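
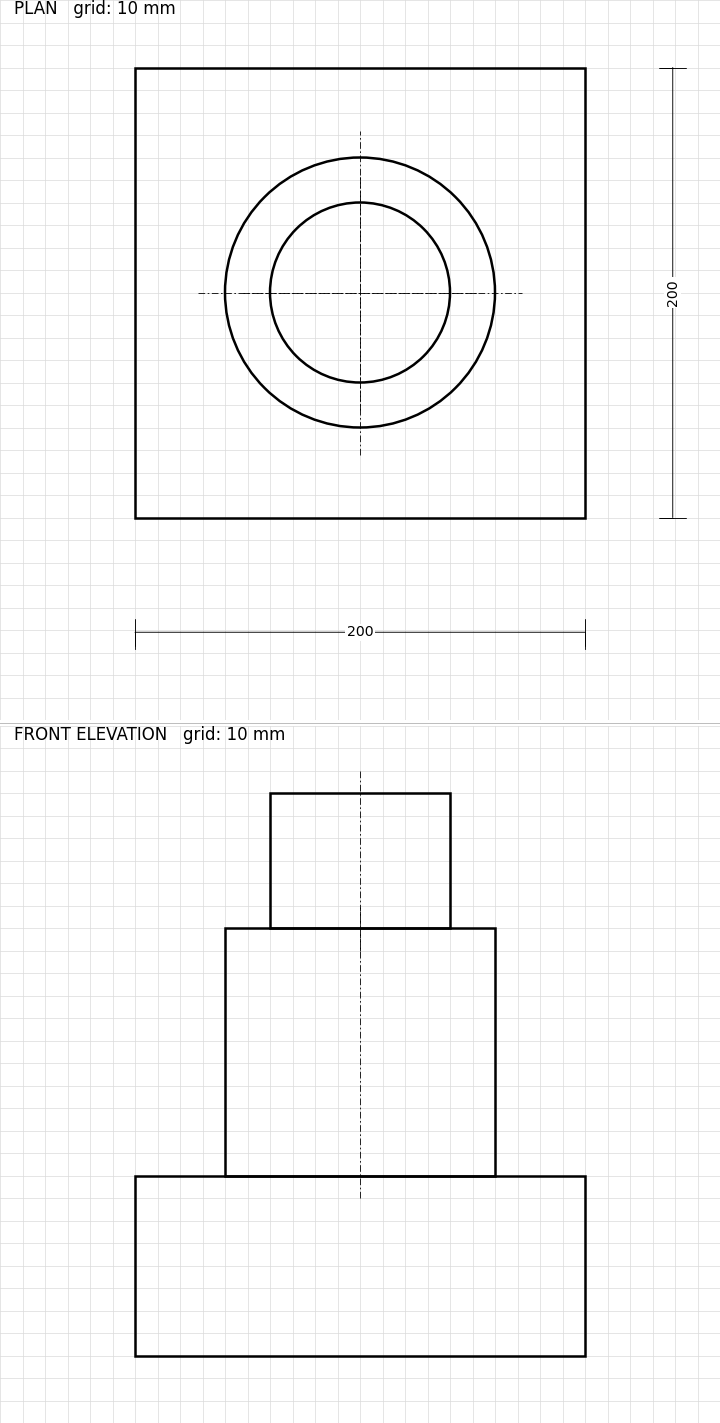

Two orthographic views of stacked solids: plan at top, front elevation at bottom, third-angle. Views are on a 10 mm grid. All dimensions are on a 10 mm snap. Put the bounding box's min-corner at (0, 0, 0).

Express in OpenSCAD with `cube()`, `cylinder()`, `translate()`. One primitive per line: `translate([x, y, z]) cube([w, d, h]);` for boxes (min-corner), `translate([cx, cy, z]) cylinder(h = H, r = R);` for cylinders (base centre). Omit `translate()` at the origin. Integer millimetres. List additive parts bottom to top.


cube([200, 200, 80]);
translate([100, 100, 80]) cylinder(h = 110, r = 60);
translate([100, 100, 190]) cylinder(h = 60, r = 40);


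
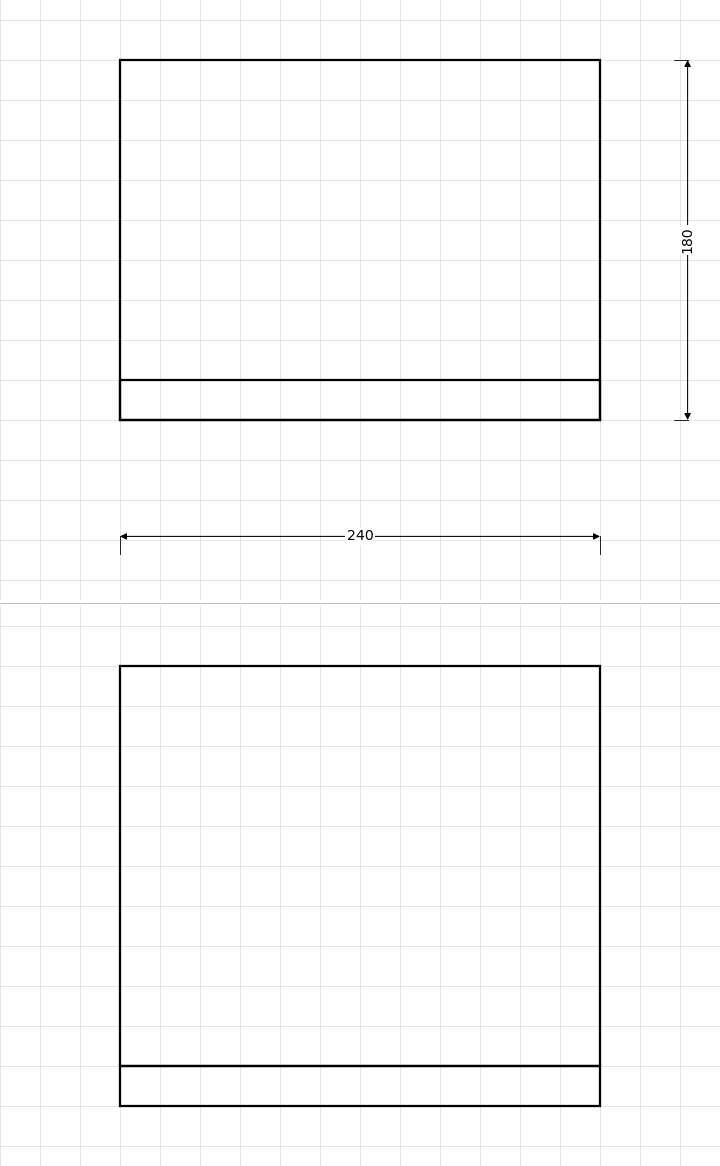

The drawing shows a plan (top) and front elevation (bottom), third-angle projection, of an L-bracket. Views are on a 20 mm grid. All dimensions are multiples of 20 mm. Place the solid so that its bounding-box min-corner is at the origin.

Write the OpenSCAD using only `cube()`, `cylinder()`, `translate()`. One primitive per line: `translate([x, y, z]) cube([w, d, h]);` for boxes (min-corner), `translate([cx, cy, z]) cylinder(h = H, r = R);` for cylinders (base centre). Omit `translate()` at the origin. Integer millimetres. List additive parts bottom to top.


cube([240, 180, 20]);
translate([0, 0, 20]) cube([240, 20, 200]);


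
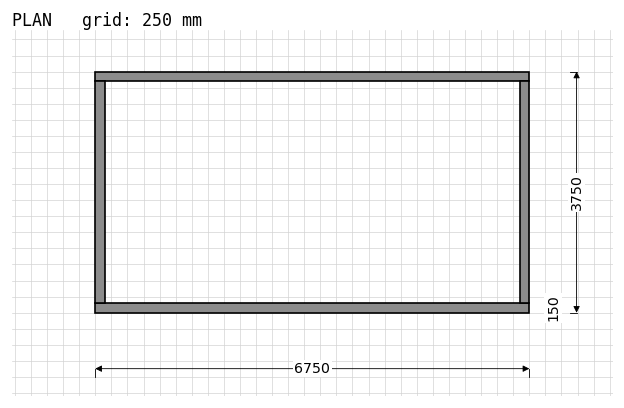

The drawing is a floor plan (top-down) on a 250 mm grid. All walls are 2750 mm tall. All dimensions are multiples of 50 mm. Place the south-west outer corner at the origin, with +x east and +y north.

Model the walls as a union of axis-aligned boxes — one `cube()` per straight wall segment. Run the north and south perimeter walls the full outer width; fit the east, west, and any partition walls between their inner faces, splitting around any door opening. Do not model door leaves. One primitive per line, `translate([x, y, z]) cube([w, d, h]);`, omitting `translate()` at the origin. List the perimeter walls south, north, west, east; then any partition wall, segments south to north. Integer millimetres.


cube([6750, 150, 2750]);
translate([0, 3600, 0]) cube([6750, 150, 2750]);
translate([0, 150, 0]) cube([150, 3450, 2750]);
translate([6600, 150, 0]) cube([150, 3450, 2750]);


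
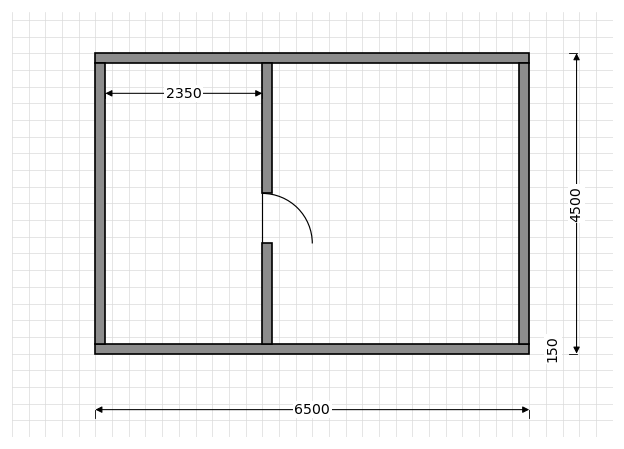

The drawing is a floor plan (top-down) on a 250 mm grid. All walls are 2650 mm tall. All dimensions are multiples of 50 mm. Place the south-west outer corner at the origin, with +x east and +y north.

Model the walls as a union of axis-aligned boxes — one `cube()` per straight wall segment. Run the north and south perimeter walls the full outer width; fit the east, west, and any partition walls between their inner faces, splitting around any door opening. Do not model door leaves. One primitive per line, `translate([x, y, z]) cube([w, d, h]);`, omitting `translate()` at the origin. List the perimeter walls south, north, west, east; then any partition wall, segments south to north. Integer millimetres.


cube([6500, 150, 2650]);
translate([0, 4350, 0]) cube([6500, 150, 2650]);
translate([0, 150, 0]) cube([150, 4200, 2650]);
translate([6350, 150, 0]) cube([150, 4200, 2650]);
translate([2500, 150, 0]) cube([150, 1500, 2650]);
translate([2500, 2400, 0]) cube([150, 1950, 2650]);


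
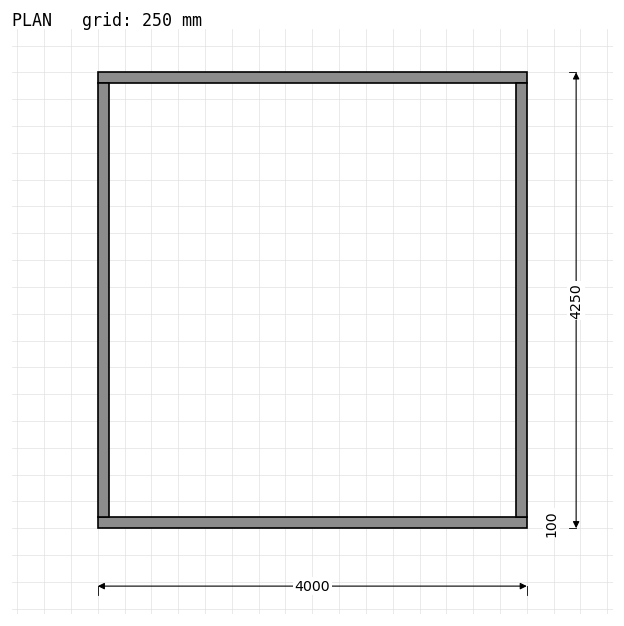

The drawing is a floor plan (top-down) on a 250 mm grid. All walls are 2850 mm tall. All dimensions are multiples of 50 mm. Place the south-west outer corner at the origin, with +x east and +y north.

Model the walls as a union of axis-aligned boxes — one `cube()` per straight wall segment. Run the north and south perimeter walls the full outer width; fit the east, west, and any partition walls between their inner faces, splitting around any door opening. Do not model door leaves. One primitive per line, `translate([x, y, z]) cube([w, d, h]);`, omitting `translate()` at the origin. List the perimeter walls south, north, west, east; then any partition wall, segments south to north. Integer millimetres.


cube([4000, 100, 2850]);
translate([0, 4150, 0]) cube([4000, 100, 2850]);
translate([0, 100, 0]) cube([100, 4050, 2850]);
translate([3900, 100, 0]) cube([100, 4050, 2850]);


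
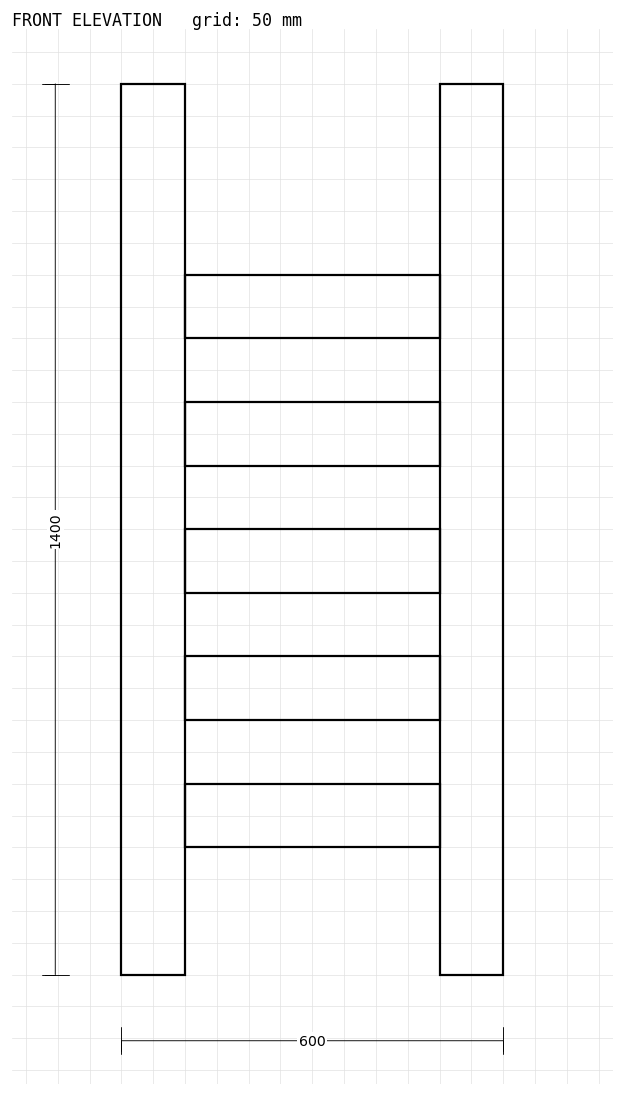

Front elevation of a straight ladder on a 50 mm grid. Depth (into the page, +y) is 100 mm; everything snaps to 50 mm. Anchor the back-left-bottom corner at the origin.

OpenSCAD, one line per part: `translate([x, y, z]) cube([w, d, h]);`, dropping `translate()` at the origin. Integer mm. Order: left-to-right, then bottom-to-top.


cube([100, 100, 1400]);
translate([100, 0, 200]) cube([400, 100, 100]);
translate([100, 0, 400]) cube([400, 100, 100]);
translate([100, 0, 600]) cube([400, 100, 100]);
translate([100, 0, 800]) cube([400, 100, 100]);
translate([100, 0, 1000]) cube([400, 100, 100]);
translate([500, 0, 0]) cube([100, 100, 1400]);


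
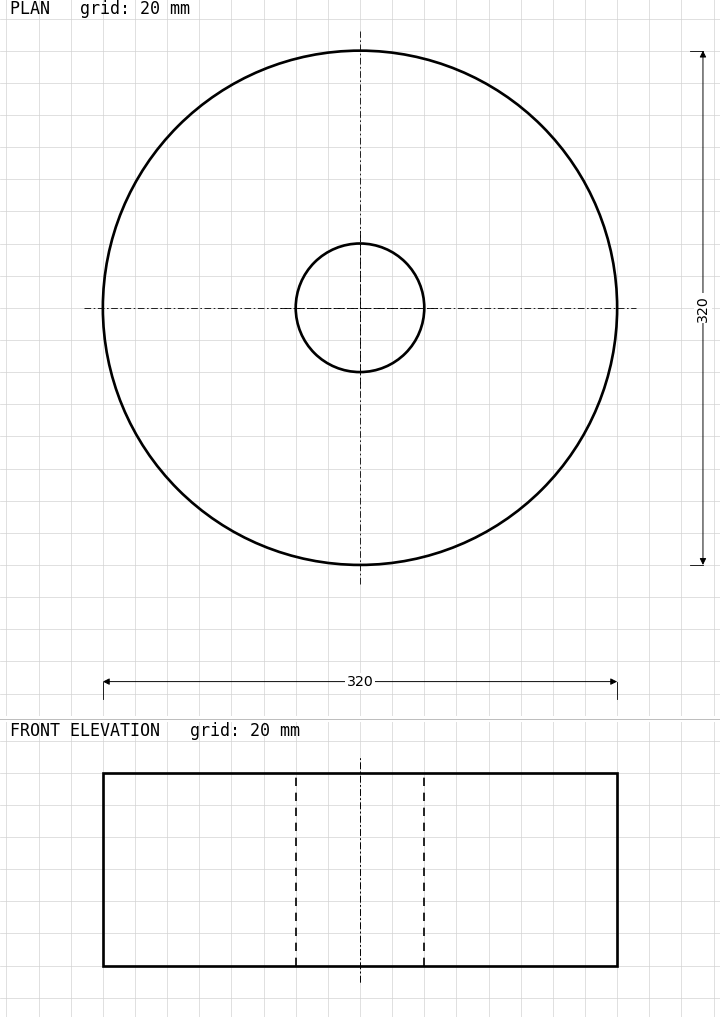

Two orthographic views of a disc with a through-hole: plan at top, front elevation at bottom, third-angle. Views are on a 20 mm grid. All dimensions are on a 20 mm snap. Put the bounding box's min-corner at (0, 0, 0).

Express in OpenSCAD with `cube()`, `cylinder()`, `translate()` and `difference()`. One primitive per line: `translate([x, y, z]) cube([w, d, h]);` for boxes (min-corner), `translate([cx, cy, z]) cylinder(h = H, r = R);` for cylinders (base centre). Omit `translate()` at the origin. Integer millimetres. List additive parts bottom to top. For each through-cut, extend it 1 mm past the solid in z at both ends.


difference() {
  translate([160, 160, 0]) cylinder(h = 120, r = 160);
  translate([160, 160, -1]) cylinder(h = 122, r = 40);
}


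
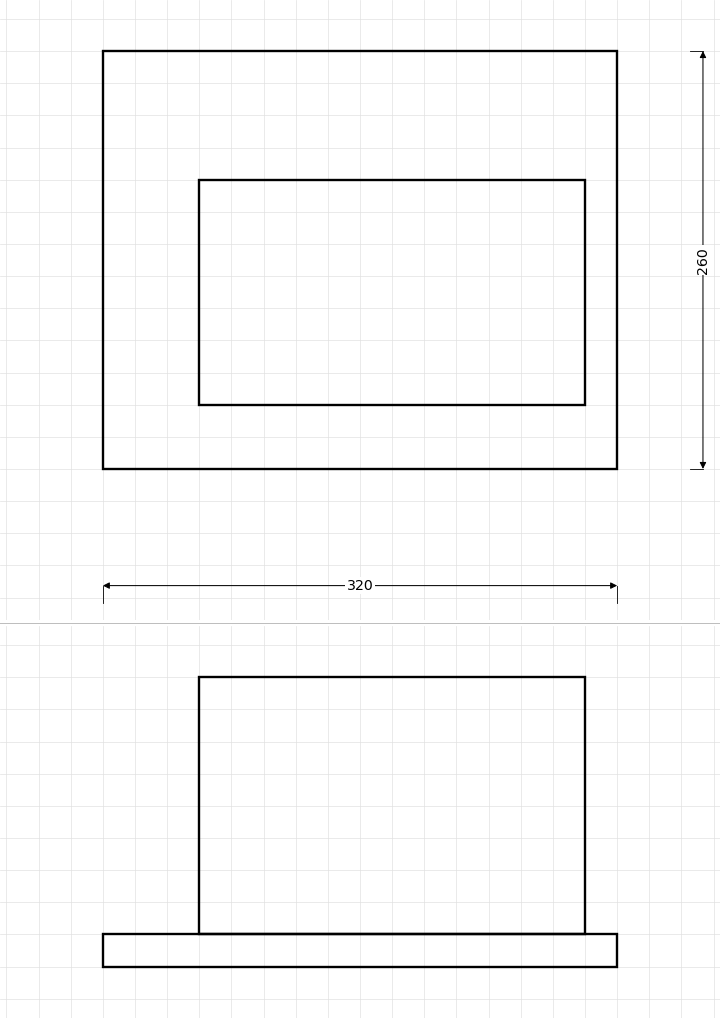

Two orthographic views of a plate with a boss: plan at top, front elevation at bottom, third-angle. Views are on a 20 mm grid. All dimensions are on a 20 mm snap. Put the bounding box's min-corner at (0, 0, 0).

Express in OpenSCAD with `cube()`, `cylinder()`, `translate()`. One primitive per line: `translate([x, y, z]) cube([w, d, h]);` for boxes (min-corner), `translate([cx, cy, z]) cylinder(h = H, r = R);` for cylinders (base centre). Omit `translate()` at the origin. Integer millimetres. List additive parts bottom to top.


cube([320, 260, 20]);
translate([60, 40, 20]) cube([240, 140, 160]);


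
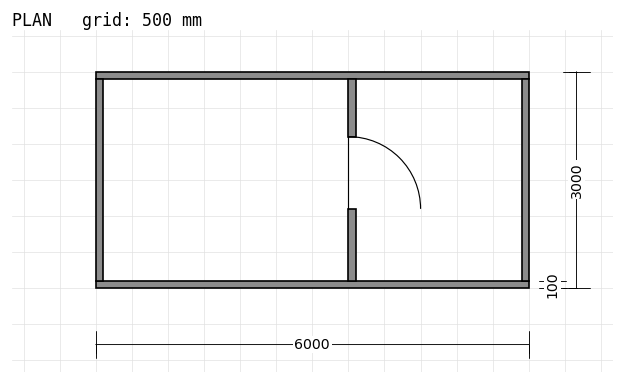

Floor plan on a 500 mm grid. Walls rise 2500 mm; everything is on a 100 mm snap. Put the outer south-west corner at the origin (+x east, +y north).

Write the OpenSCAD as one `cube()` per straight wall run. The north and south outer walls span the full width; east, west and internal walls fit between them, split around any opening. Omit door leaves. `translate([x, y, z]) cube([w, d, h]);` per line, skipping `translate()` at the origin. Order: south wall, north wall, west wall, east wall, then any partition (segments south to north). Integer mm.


cube([6000, 100, 2500]);
translate([0, 2900, 0]) cube([6000, 100, 2500]);
translate([0, 100, 0]) cube([100, 2800, 2500]);
translate([5900, 100, 0]) cube([100, 2800, 2500]);
translate([3500, 100, 0]) cube([100, 1000, 2500]);
translate([3500, 2100, 0]) cube([100, 800, 2500]);


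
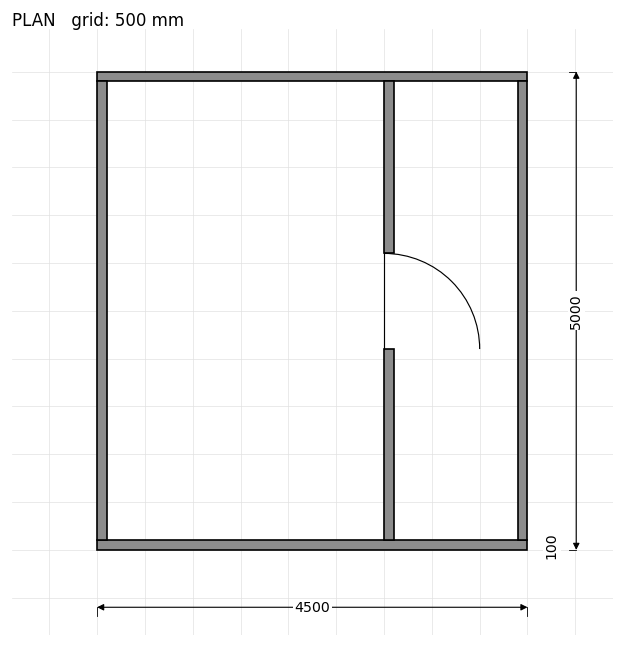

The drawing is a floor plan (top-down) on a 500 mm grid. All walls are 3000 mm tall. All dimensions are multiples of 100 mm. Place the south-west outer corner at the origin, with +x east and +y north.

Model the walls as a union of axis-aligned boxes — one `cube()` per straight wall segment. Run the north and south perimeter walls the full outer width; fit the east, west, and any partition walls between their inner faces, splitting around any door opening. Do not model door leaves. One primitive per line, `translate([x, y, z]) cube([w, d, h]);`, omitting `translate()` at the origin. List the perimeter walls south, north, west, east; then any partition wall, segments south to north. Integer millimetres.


cube([4500, 100, 3000]);
translate([0, 4900, 0]) cube([4500, 100, 3000]);
translate([0, 100, 0]) cube([100, 4800, 3000]);
translate([4400, 100, 0]) cube([100, 4800, 3000]);
translate([3000, 100, 0]) cube([100, 2000, 3000]);
translate([3000, 3100, 0]) cube([100, 1800, 3000]);


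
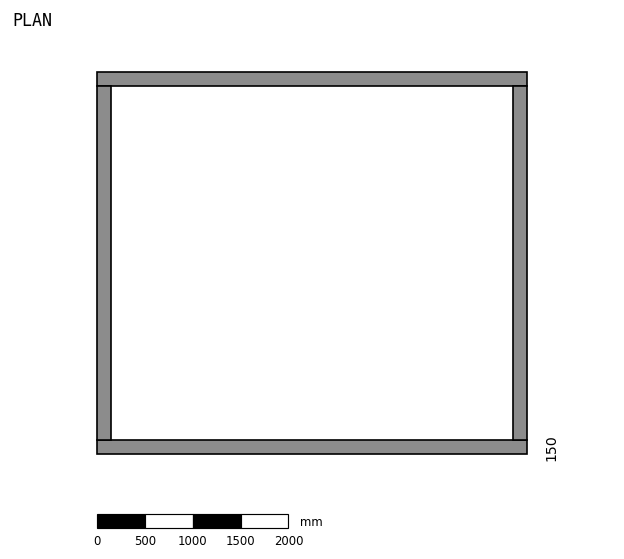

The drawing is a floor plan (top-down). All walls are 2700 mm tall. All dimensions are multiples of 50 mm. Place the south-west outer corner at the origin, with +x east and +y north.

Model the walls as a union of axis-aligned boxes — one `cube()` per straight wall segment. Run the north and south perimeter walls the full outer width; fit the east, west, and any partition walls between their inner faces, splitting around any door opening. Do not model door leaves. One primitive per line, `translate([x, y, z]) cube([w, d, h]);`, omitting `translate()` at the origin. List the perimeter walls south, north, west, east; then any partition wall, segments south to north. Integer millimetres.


cube([4500, 150, 2700]);
translate([0, 3850, 0]) cube([4500, 150, 2700]);
translate([0, 150, 0]) cube([150, 3700, 2700]);
translate([4350, 150, 0]) cube([150, 3700, 2700]);


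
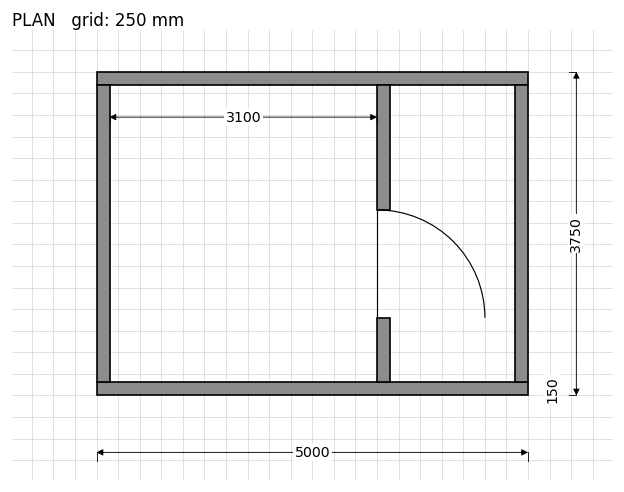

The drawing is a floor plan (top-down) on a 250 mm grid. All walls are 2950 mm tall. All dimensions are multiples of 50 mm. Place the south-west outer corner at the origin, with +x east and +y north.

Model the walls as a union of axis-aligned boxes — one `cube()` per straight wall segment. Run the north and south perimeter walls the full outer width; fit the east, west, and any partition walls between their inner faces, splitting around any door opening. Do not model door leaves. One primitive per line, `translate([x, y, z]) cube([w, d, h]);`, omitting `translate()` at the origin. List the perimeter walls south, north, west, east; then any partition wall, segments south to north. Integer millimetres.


cube([5000, 150, 2950]);
translate([0, 3600, 0]) cube([5000, 150, 2950]);
translate([0, 150, 0]) cube([150, 3450, 2950]);
translate([4850, 150, 0]) cube([150, 3450, 2950]);
translate([3250, 150, 0]) cube([150, 750, 2950]);
translate([3250, 2150, 0]) cube([150, 1450, 2950]);


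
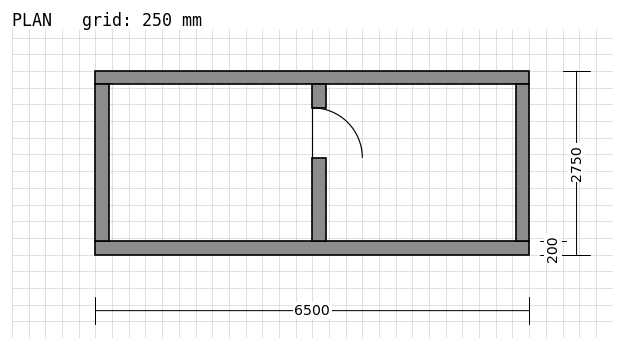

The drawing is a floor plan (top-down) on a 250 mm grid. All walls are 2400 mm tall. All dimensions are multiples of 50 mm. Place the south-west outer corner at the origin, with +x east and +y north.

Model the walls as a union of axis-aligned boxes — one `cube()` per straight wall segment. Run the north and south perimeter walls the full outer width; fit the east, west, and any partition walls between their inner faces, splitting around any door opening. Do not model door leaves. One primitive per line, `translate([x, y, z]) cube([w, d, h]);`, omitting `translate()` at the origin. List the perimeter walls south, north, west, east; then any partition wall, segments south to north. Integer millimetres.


cube([6500, 200, 2400]);
translate([0, 2550, 0]) cube([6500, 200, 2400]);
translate([0, 200, 0]) cube([200, 2350, 2400]);
translate([6300, 200, 0]) cube([200, 2350, 2400]);
translate([3250, 200, 0]) cube([200, 1250, 2400]);
translate([3250, 2200, 0]) cube([200, 350, 2400]);


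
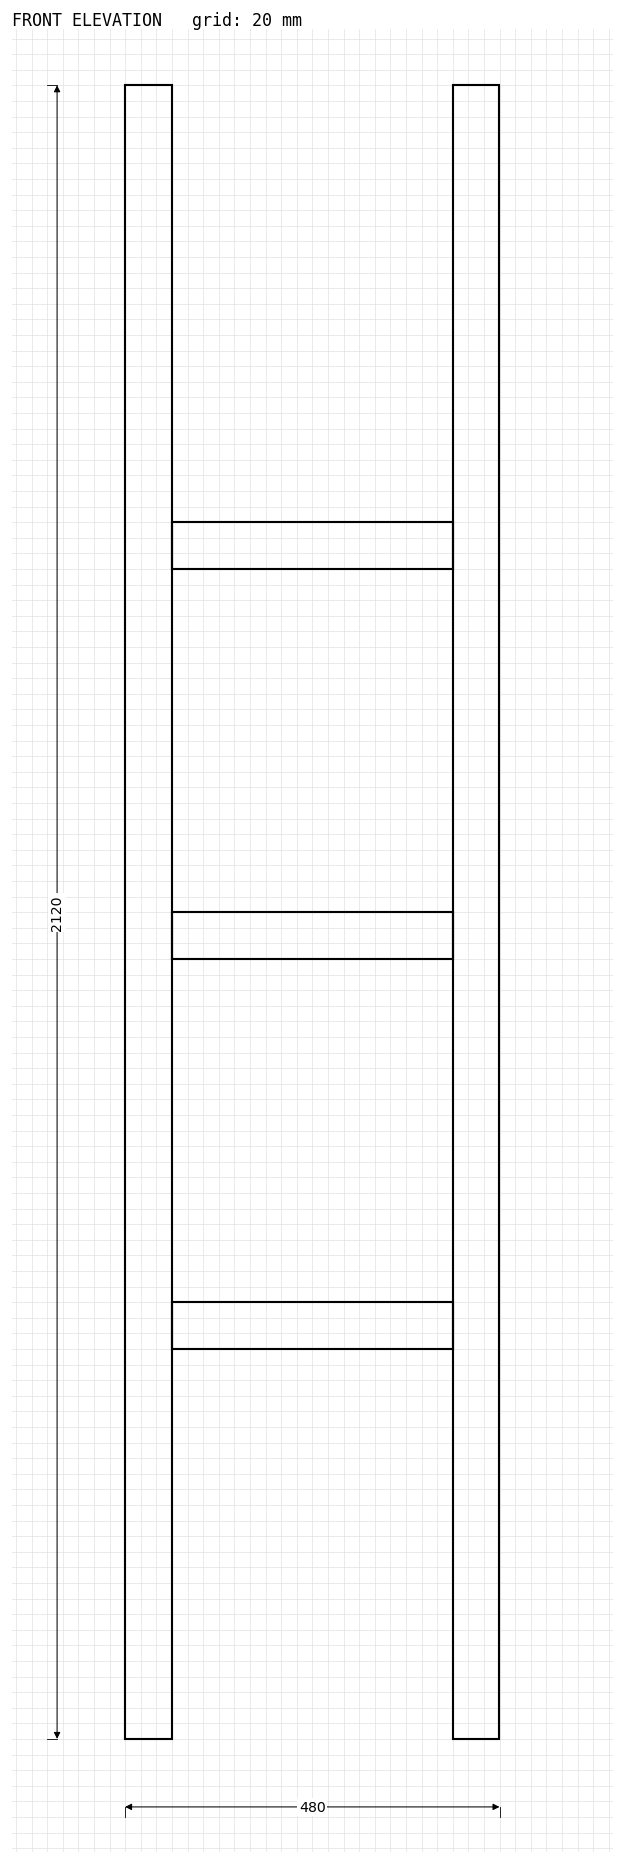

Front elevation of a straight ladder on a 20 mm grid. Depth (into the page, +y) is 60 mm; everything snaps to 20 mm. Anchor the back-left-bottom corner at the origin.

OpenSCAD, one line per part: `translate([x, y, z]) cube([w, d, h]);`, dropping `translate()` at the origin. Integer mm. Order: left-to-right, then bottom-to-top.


cube([60, 60, 2120]);
translate([60, 0, 500]) cube([360, 60, 60]);
translate([60, 0, 1000]) cube([360, 60, 60]);
translate([60, 0, 1500]) cube([360, 60, 60]);
translate([420, 0, 0]) cube([60, 60, 2120]);


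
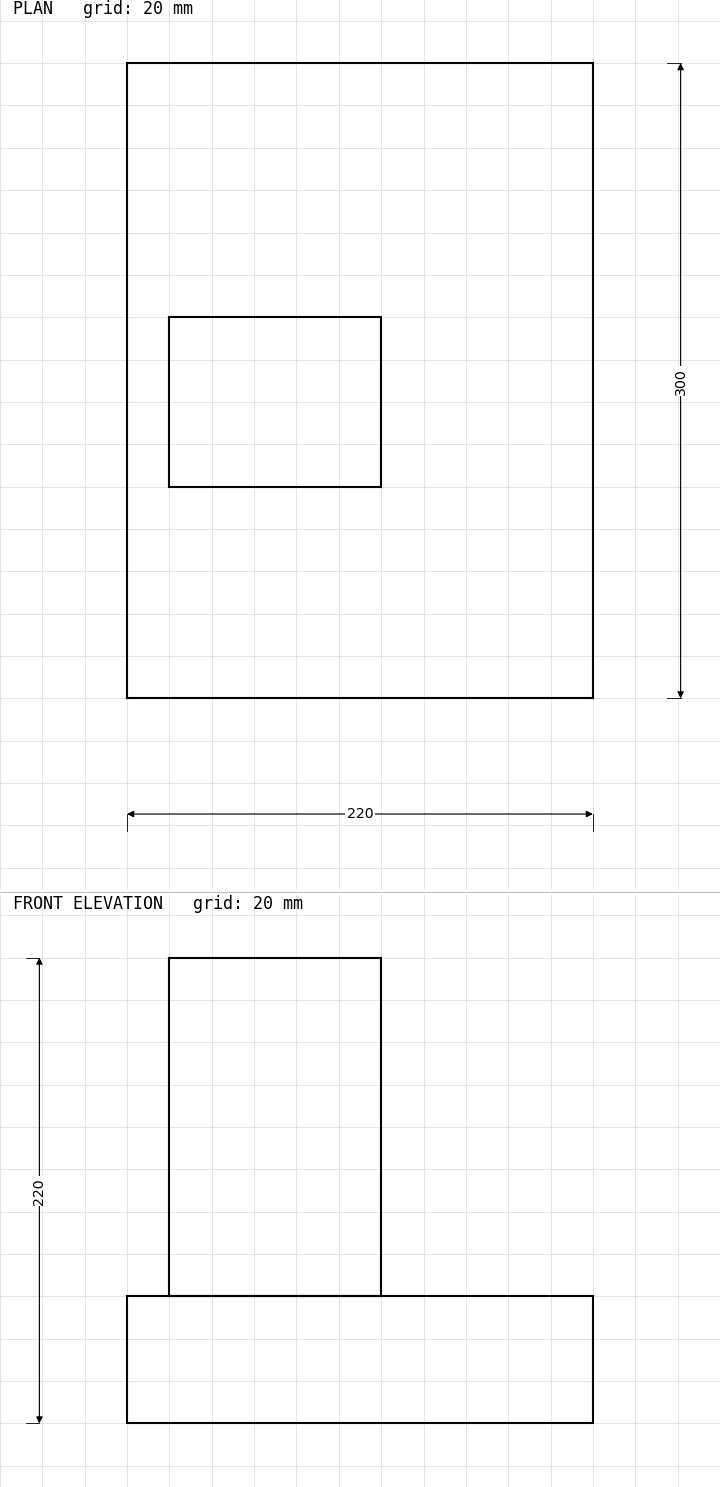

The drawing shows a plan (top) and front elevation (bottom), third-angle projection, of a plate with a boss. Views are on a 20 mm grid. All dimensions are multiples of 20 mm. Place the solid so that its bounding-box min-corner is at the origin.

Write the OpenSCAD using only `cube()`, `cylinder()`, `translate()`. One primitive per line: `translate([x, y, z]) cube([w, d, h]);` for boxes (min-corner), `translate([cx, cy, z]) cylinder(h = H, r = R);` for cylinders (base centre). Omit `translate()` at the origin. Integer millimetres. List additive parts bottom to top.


cube([220, 300, 60]);
translate([20, 100, 60]) cube([100, 80, 160]);


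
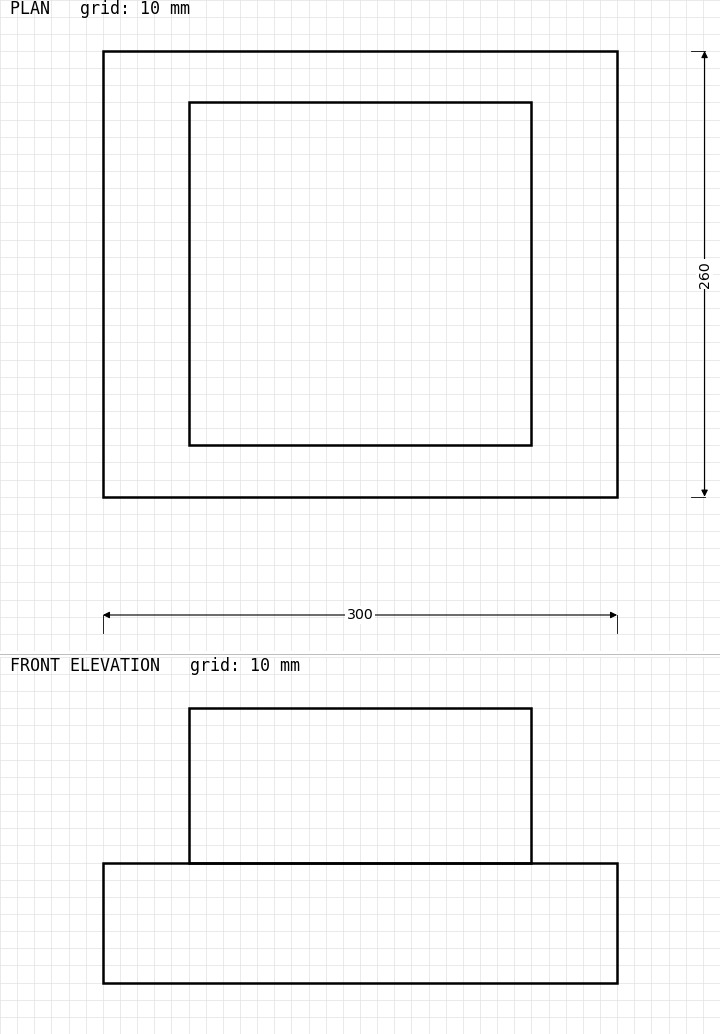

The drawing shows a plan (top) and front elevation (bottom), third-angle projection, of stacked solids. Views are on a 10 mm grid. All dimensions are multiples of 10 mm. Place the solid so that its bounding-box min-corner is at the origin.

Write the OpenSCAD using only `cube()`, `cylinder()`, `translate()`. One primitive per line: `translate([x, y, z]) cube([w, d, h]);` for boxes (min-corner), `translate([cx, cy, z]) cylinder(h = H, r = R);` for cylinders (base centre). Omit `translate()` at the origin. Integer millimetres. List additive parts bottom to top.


cube([300, 260, 70]);
translate([50, 30, 70]) cube([200, 200, 90]);


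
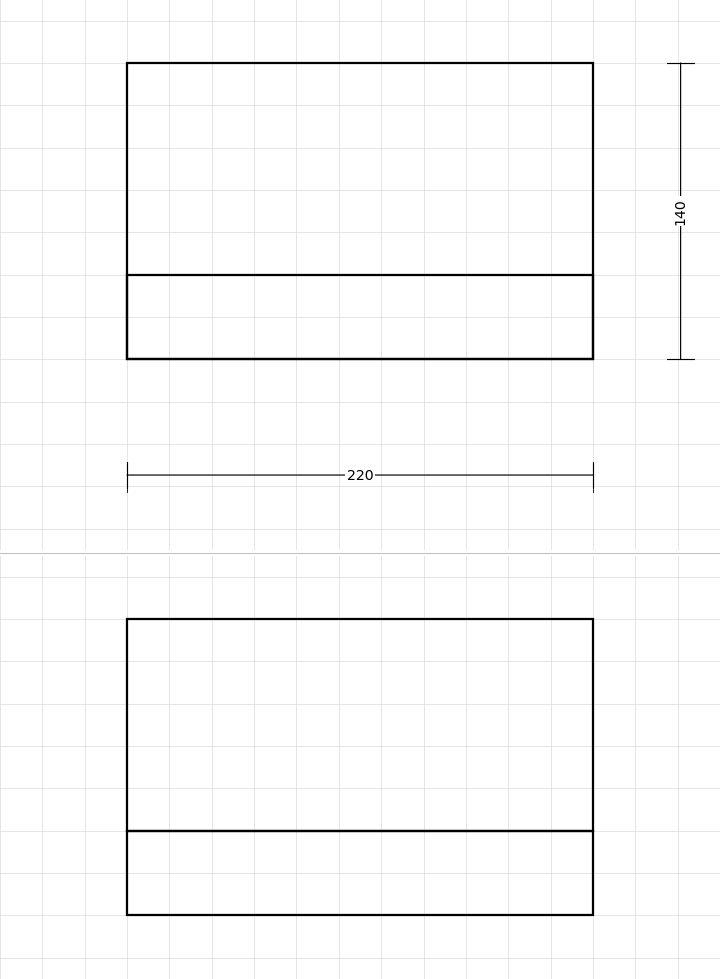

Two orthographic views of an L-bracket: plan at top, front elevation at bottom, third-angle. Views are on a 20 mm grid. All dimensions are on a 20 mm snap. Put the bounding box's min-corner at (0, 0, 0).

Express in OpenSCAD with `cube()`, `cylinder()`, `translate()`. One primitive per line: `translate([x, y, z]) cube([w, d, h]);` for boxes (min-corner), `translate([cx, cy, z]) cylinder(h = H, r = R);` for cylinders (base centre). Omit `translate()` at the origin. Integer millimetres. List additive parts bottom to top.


cube([220, 140, 40]);
translate([0, 0, 40]) cube([220, 40, 100]);


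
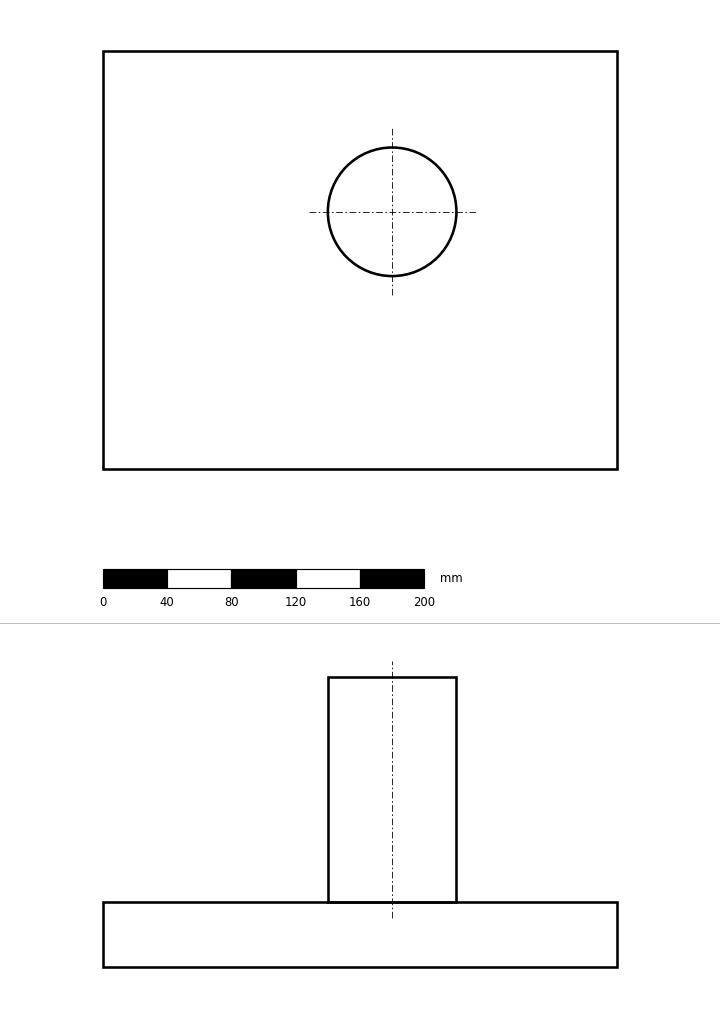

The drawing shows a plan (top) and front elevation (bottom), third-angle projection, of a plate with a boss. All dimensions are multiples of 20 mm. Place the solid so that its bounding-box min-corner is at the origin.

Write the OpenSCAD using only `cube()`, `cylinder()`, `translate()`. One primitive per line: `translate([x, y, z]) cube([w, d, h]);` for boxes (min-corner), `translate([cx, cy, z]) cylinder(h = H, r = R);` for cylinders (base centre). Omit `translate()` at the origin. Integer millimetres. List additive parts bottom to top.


cube([320, 260, 40]);
translate([180, 160, 40]) cylinder(h = 140, r = 40);


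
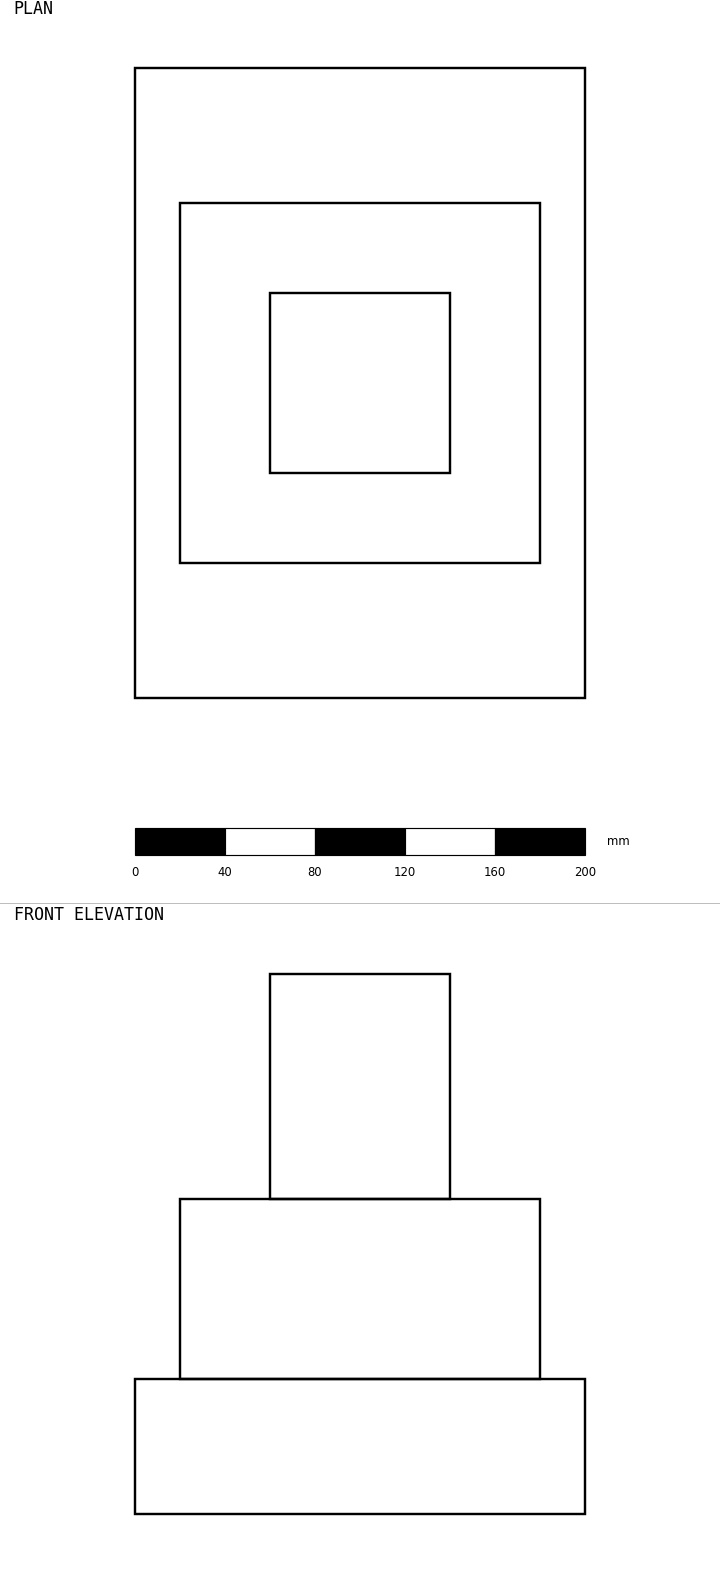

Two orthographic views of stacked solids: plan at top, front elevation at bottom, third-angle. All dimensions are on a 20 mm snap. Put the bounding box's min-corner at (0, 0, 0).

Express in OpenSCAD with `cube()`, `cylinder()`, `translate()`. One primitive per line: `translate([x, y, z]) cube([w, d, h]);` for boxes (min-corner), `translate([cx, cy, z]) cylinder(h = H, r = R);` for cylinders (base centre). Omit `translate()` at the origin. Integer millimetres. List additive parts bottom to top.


cube([200, 280, 60]);
translate([20, 60, 60]) cube([160, 160, 80]);
translate([60, 100, 140]) cube([80, 80, 100]);


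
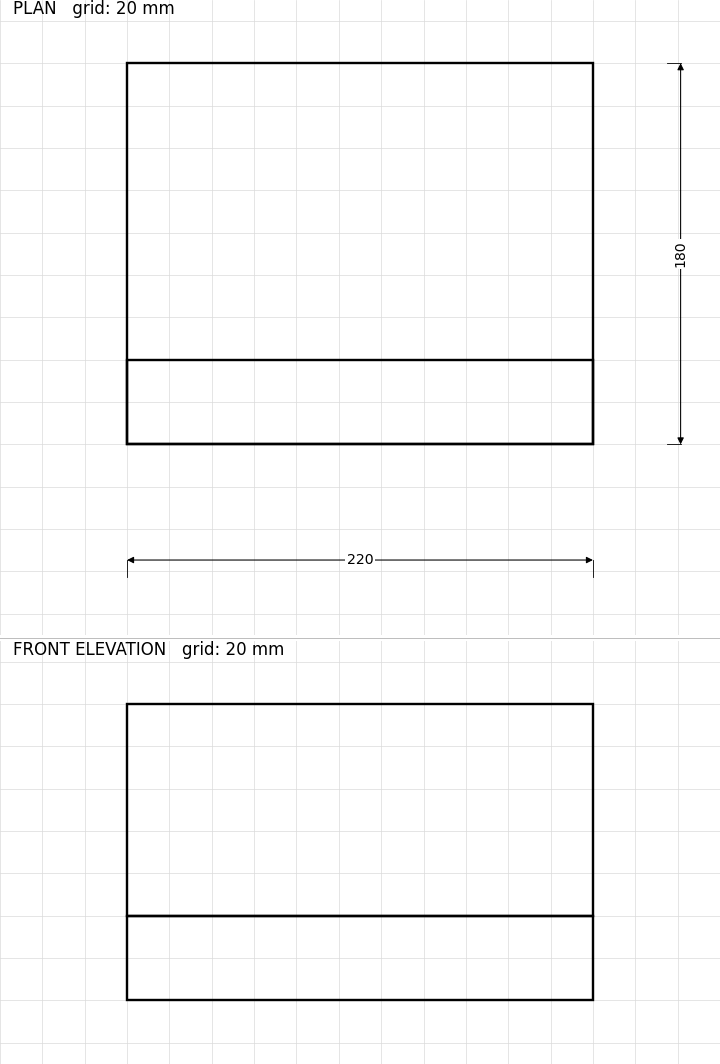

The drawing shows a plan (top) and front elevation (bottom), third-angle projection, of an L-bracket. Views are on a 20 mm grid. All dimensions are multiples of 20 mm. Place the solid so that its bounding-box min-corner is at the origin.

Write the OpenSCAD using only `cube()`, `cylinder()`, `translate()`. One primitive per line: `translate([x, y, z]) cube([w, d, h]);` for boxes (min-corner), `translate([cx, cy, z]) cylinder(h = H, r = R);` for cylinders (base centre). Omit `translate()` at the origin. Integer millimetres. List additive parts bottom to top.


cube([220, 180, 40]);
translate([0, 0, 40]) cube([220, 40, 100]);


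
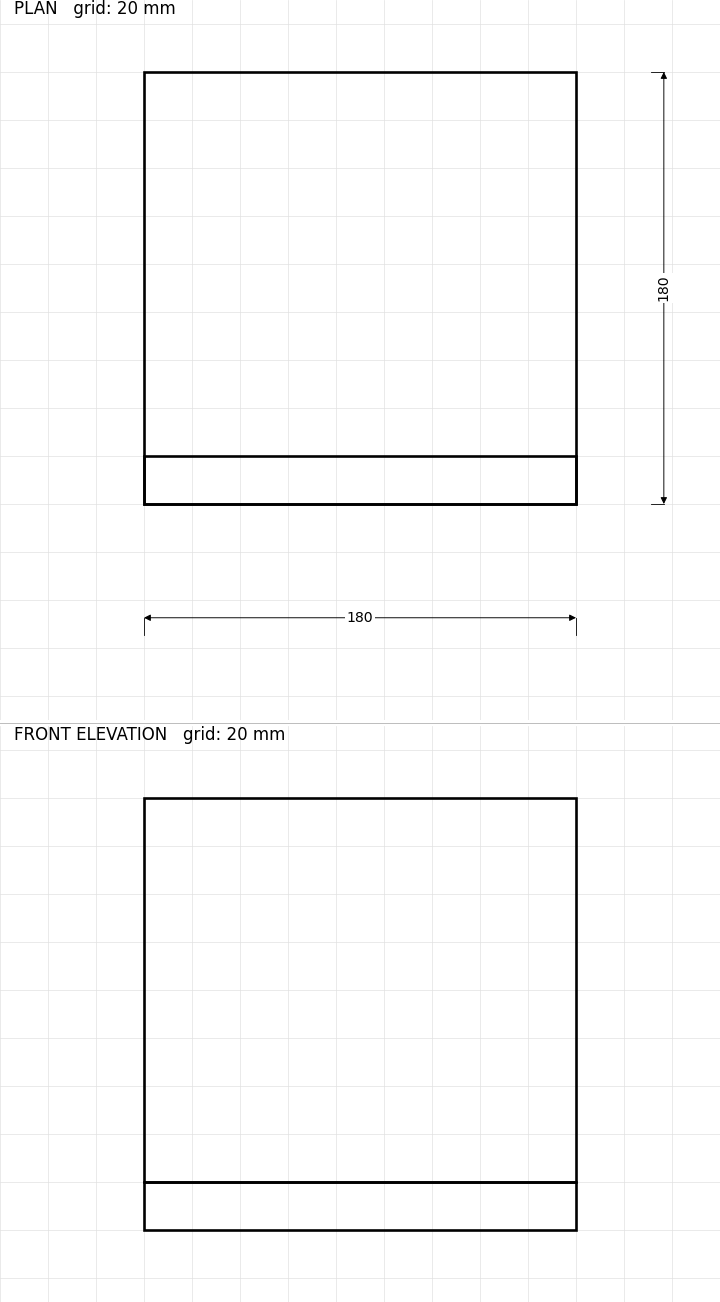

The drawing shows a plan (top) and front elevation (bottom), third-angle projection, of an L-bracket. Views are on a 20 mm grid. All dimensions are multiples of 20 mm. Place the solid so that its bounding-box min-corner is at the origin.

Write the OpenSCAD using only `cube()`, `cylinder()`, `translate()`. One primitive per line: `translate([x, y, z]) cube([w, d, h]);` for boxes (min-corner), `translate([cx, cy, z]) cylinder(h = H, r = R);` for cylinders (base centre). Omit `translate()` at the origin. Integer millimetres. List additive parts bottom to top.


cube([180, 180, 20]);
translate([0, 0, 20]) cube([180, 20, 160]);


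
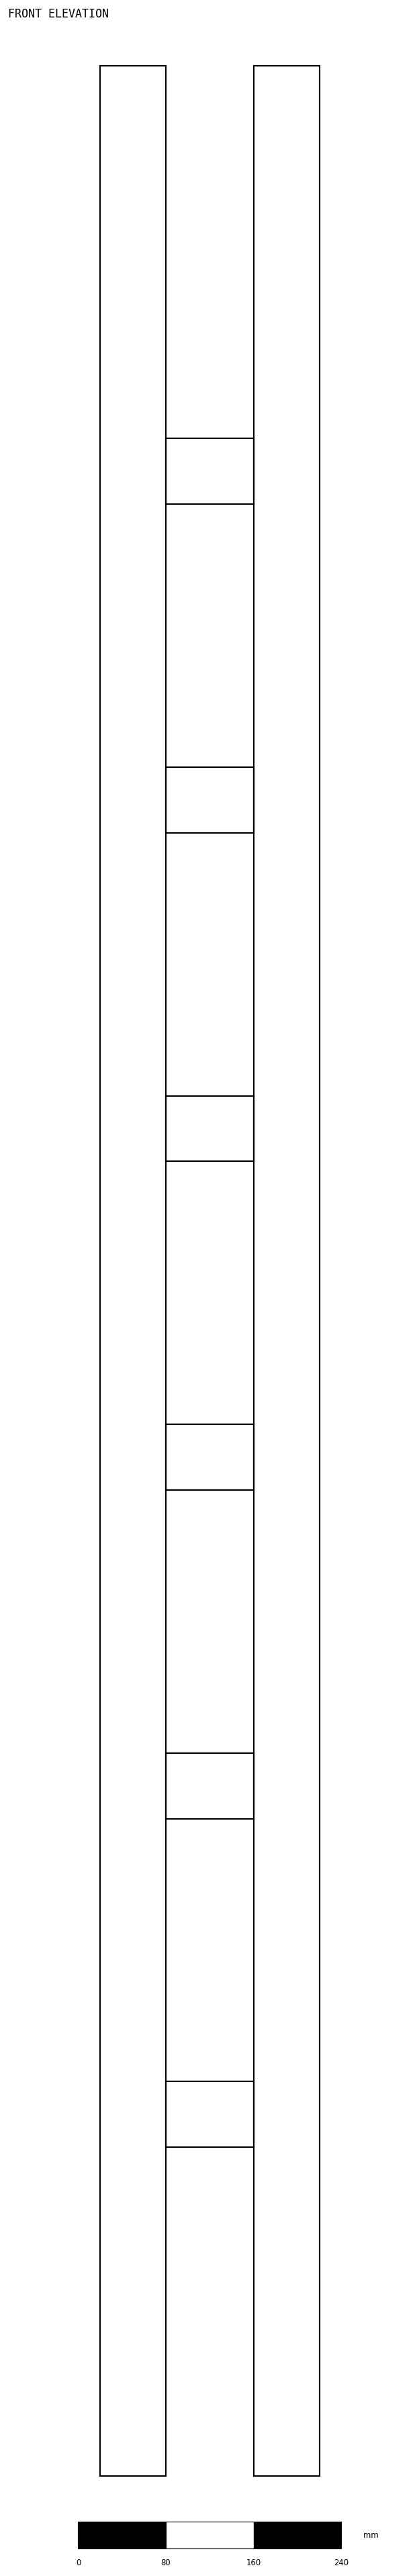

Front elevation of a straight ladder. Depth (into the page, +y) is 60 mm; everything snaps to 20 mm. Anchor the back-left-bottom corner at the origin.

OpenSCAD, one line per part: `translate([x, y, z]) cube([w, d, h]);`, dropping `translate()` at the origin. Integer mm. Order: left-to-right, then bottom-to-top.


cube([60, 60, 2200]);
translate([60, 0, 300]) cube([80, 60, 60]);
translate([60, 0, 600]) cube([80, 60, 60]);
translate([60, 0, 900]) cube([80, 60, 60]);
translate([60, 0, 1200]) cube([80, 60, 60]);
translate([60, 0, 1500]) cube([80, 60, 60]);
translate([60, 0, 1800]) cube([80, 60, 60]);
translate([140, 0, 0]) cube([60, 60, 2200]);


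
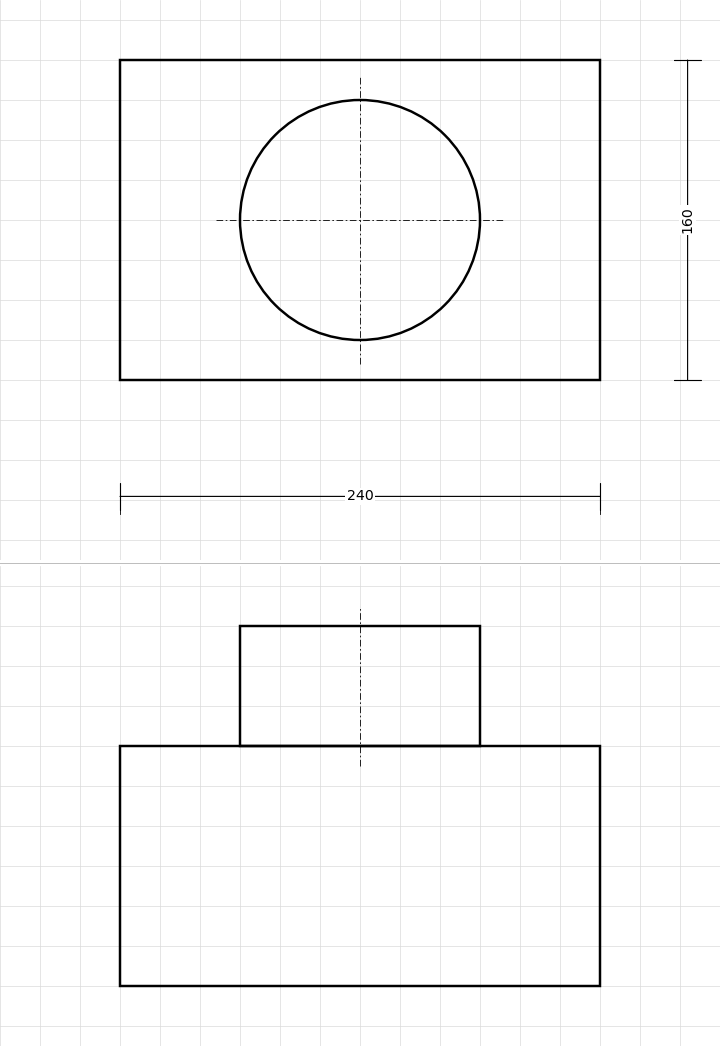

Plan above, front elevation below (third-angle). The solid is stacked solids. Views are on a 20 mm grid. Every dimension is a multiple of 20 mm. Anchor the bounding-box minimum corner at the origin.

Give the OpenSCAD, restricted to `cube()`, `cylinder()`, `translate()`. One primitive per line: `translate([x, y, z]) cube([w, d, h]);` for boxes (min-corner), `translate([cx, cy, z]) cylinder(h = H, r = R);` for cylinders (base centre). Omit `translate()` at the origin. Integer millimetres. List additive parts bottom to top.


cube([240, 160, 120]);
translate([120, 80, 120]) cylinder(h = 60, r = 60);


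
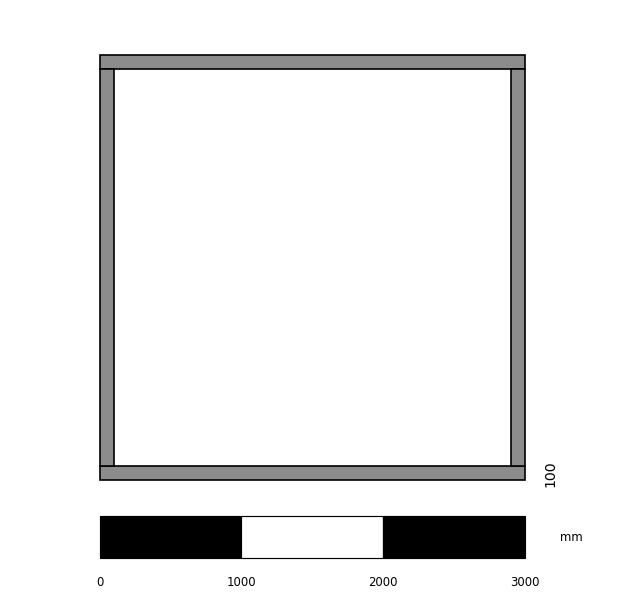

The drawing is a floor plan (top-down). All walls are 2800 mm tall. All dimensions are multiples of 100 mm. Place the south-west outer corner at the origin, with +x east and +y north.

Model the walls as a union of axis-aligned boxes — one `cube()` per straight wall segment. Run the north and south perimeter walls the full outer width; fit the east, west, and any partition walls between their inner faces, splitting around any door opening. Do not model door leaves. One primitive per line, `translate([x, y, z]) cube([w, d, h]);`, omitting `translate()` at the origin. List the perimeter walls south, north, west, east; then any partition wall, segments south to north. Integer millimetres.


cube([3000, 100, 2800]);
translate([0, 2900, 0]) cube([3000, 100, 2800]);
translate([0, 100, 0]) cube([100, 2800, 2800]);
translate([2900, 100, 0]) cube([100, 2800, 2800]);


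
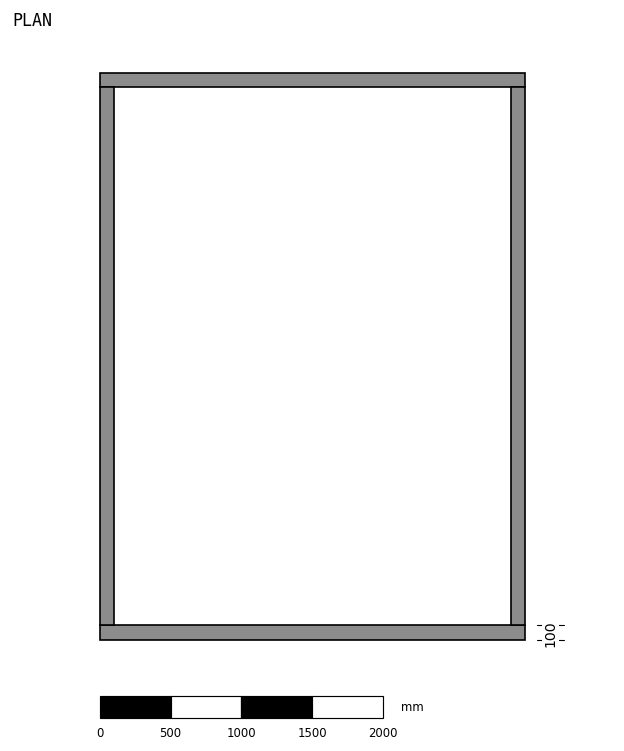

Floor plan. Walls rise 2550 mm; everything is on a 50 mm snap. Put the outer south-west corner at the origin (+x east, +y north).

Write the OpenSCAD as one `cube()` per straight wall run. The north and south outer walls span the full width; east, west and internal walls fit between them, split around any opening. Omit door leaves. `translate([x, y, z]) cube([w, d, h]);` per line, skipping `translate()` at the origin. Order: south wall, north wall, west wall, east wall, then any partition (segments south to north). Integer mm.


cube([3000, 100, 2550]);
translate([0, 3900, 0]) cube([3000, 100, 2550]);
translate([0, 100, 0]) cube([100, 3800, 2550]);
translate([2900, 100, 0]) cube([100, 3800, 2550]);


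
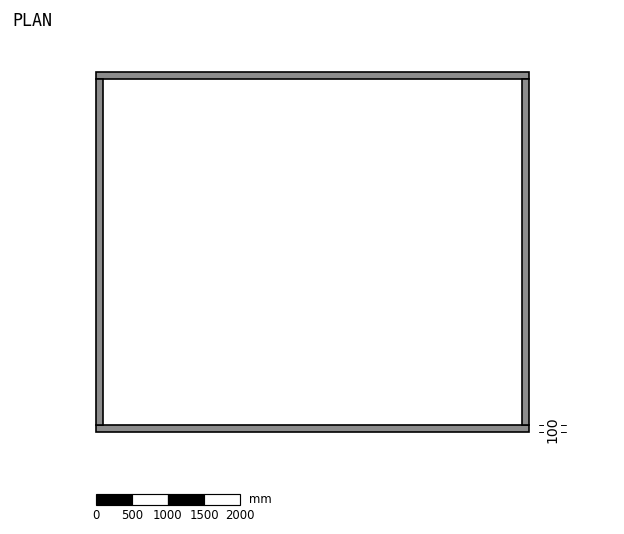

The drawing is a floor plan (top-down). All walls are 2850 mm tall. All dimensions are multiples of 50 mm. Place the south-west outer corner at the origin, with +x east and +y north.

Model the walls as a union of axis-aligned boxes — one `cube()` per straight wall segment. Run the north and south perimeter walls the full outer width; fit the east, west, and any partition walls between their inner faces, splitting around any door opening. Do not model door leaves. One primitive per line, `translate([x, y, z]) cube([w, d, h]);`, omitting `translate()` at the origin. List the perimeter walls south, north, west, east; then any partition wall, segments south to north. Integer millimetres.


cube([6000, 100, 2850]);
translate([0, 4900, 0]) cube([6000, 100, 2850]);
translate([0, 100, 0]) cube([100, 4800, 2850]);
translate([5900, 100, 0]) cube([100, 4800, 2850]);


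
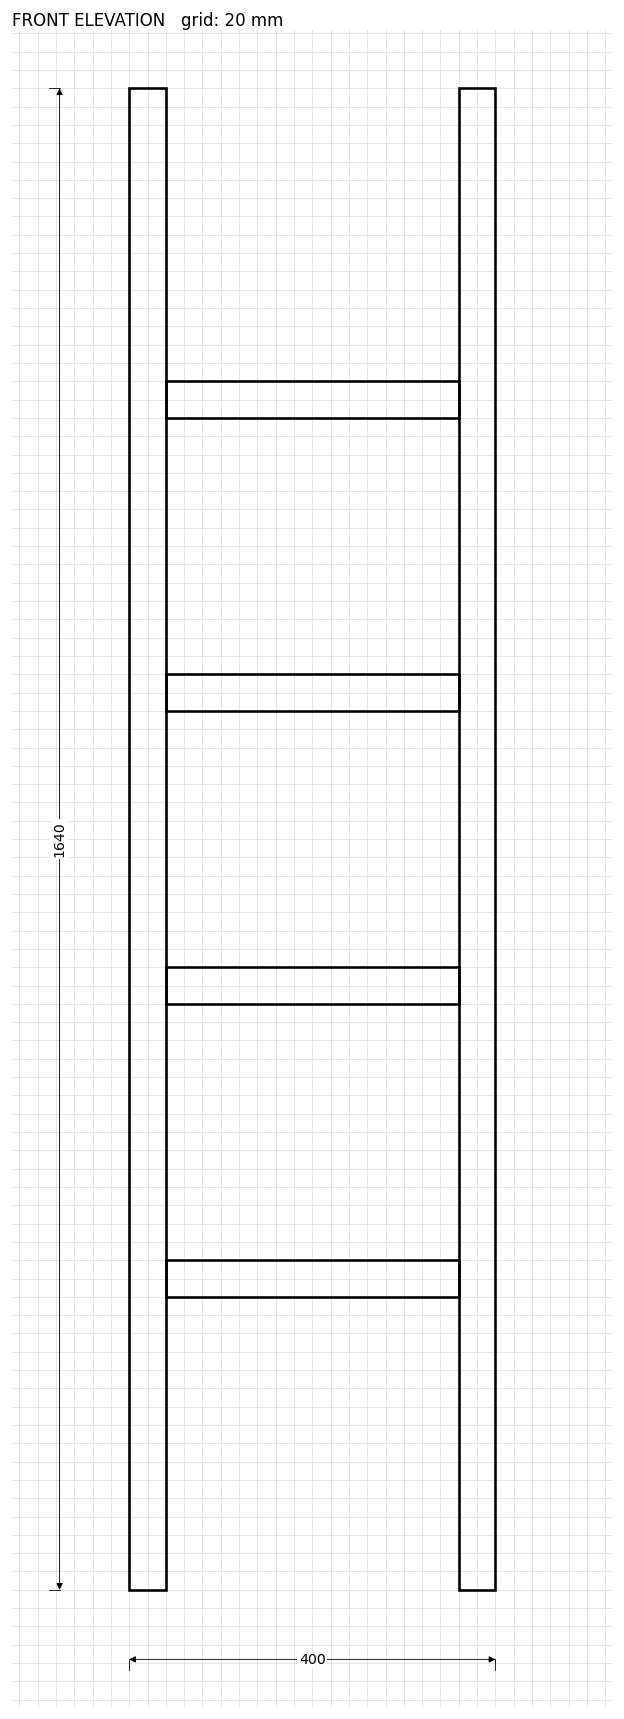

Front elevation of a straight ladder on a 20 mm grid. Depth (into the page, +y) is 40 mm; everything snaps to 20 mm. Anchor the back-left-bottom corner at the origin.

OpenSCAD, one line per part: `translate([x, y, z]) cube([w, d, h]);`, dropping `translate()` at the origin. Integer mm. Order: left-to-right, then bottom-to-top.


cube([40, 40, 1640]);
translate([40, 0, 320]) cube([320, 40, 40]);
translate([40, 0, 640]) cube([320, 40, 40]);
translate([40, 0, 960]) cube([320, 40, 40]);
translate([40, 0, 1280]) cube([320, 40, 40]);
translate([360, 0, 0]) cube([40, 40, 1640]);


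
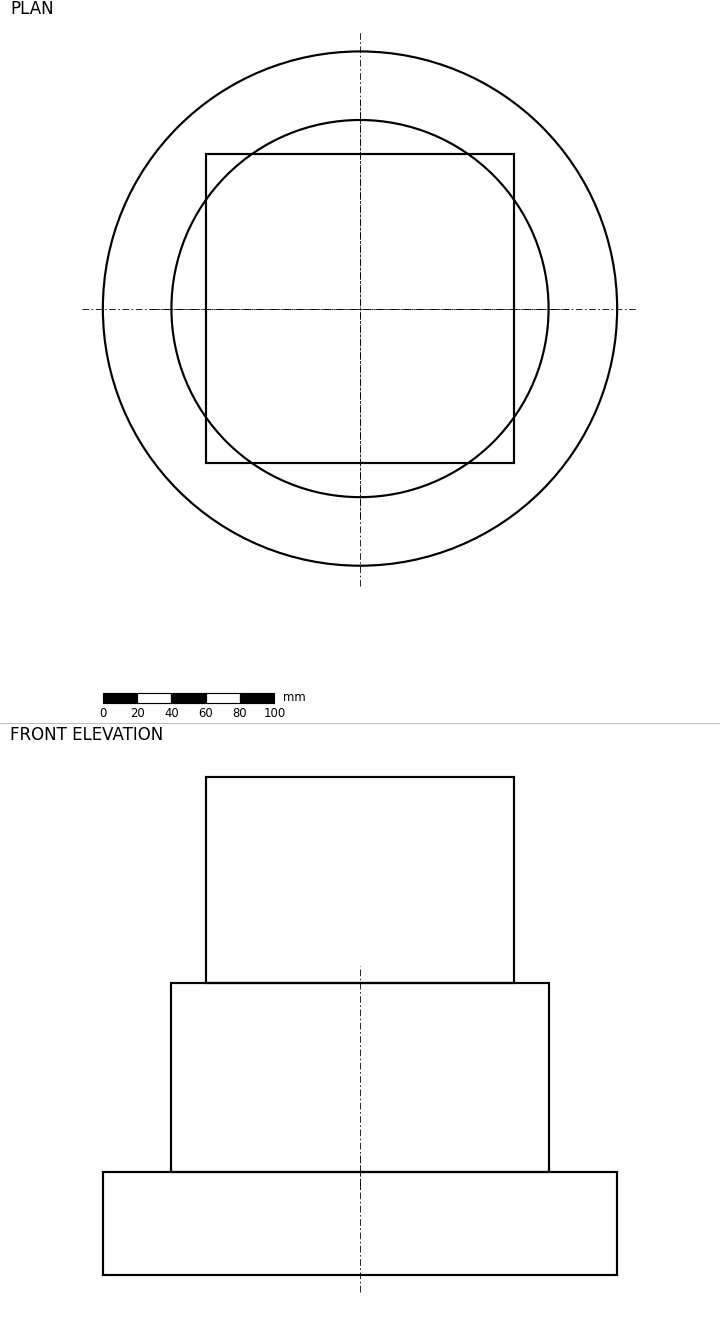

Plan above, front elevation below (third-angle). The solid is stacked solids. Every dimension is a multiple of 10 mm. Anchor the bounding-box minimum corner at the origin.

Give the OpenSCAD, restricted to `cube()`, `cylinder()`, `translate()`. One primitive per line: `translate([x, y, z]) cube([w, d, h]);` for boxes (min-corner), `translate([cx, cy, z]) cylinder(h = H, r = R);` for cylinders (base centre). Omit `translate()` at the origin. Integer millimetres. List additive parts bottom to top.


translate([150, 150, 0]) cylinder(h = 60, r = 150);
translate([150, 150, 60]) cylinder(h = 110, r = 110);
translate([60, 60, 170]) cube([180, 180, 120]);


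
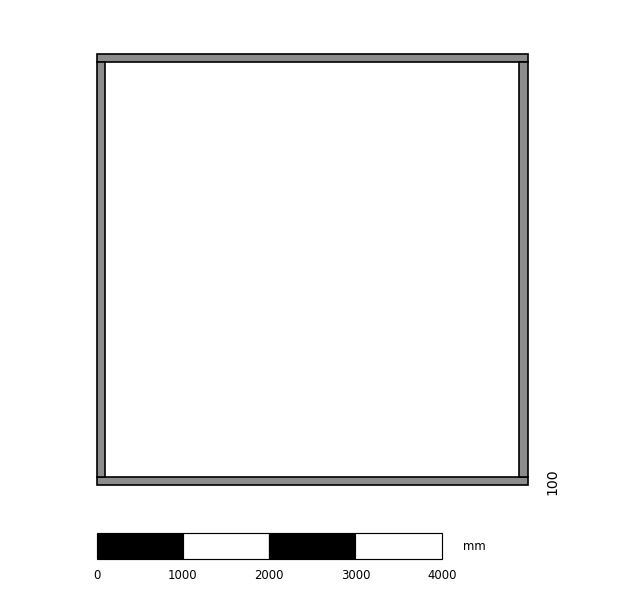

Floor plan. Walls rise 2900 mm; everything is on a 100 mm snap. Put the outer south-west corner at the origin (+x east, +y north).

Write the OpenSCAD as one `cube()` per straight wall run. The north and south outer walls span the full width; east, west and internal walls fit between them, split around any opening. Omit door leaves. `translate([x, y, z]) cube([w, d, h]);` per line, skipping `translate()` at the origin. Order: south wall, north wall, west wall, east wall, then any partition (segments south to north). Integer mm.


cube([5000, 100, 2900]);
translate([0, 4900, 0]) cube([5000, 100, 2900]);
translate([0, 100, 0]) cube([100, 4800, 2900]);
translate([4900, 100, 0]) cube([100, 4800, 2900]);


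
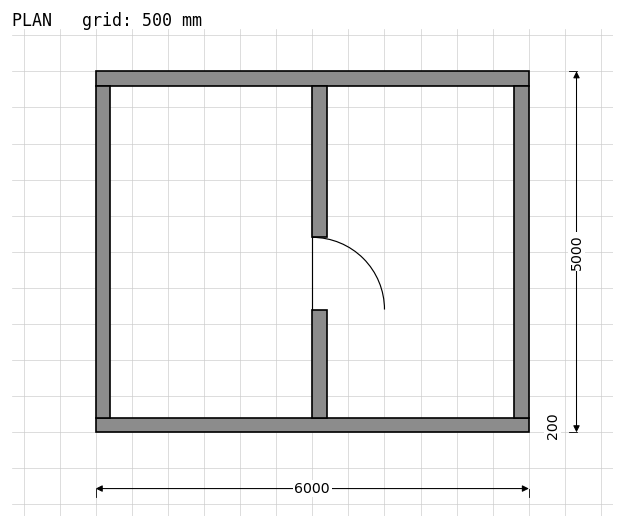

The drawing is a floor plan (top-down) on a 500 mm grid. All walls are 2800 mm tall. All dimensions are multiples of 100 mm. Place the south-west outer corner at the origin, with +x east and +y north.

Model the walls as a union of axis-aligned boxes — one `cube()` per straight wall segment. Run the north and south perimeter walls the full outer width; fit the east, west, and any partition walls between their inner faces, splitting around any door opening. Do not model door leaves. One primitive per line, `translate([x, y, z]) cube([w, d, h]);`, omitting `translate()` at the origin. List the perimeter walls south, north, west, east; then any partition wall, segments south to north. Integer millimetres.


cube([6000, 200, 2800]);
translate([0, 4800, 0]) cube([6000, 200, 2800]);
translate([0, 200, 0]) cube([200, 4600, 2800]);
translate([5800, 200, 0]) cube([200, 4600, 2800]);
translate([3000, 200, 0]) cube([200, 1500, 2800]);
translate([3000, 2700, 0]) cube([200, 2100, 2800]);


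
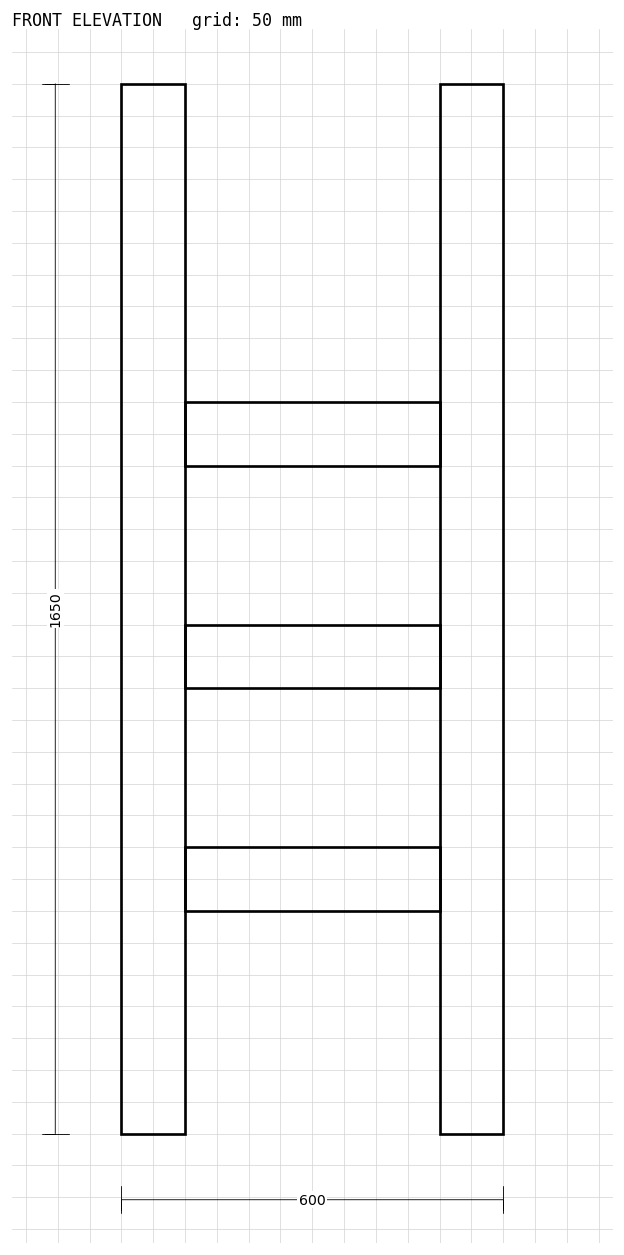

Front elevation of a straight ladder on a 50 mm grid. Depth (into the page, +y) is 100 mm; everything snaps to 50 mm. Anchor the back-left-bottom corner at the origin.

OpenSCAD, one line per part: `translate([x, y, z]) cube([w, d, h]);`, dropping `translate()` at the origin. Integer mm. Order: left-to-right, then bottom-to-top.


cube([100, 100, 1650]);
translate([100, 0, 350]) cube([400, 100, 100]);
translate([100, 0, 700]) cube([400, 100, 100]);
translate([100, 0, 1050]) cube([400, 100, 100]);
translate([500, 0, 0]) cube([100, 100, 1650]);


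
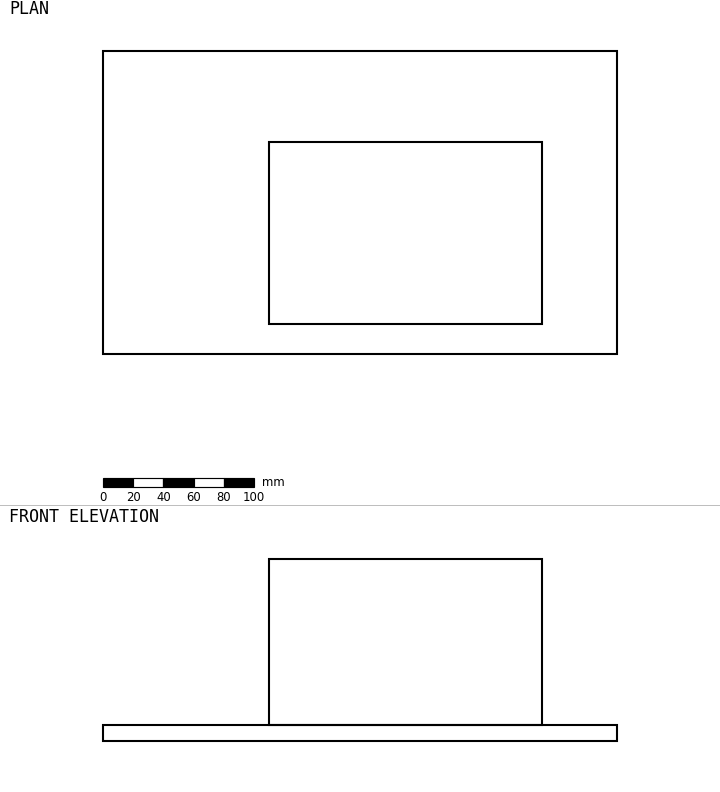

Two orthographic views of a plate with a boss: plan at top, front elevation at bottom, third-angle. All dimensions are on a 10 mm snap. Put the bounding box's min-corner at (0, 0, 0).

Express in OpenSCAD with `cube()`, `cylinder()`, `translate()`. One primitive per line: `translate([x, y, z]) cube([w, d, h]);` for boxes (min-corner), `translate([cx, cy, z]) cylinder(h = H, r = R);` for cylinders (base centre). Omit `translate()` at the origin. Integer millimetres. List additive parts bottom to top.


cube([340, 200, 10]);
translate([110, 20, 10]) cube([180, 120, 110]);


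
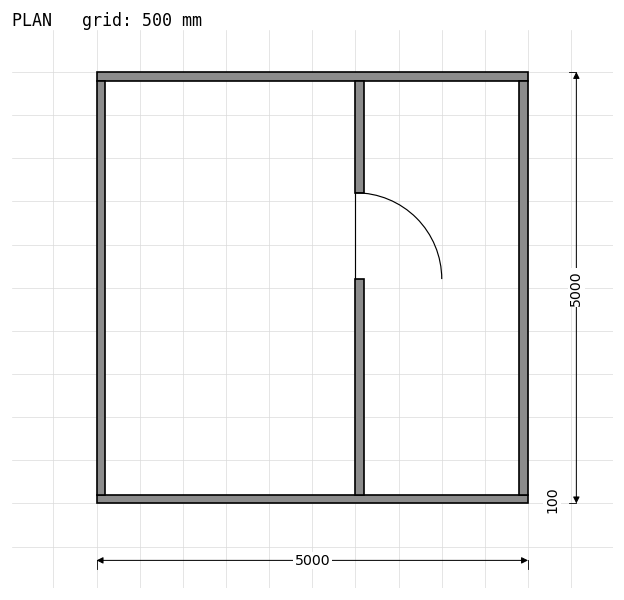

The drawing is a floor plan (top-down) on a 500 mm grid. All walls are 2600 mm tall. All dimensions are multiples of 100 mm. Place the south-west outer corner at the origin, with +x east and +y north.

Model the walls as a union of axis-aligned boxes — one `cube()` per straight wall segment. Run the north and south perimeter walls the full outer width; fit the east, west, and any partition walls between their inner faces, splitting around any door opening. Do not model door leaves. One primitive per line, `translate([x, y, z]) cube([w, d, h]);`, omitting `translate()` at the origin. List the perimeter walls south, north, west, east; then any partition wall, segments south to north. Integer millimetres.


cube([5000, 100, 2600]);
translate([0, 4900, 0]) cube([5000, 100, 2600]);
translate([0, 100, 0]) cube([100, 4800, 2600]);
translate([4900, 100, 0]) cube([100, 4800, 2600]);
translate([3000, 100, 0]) cube([100, 2500, 2600]);
translate([3000, 3600, 0]) cube([100, 1300, 2600]);


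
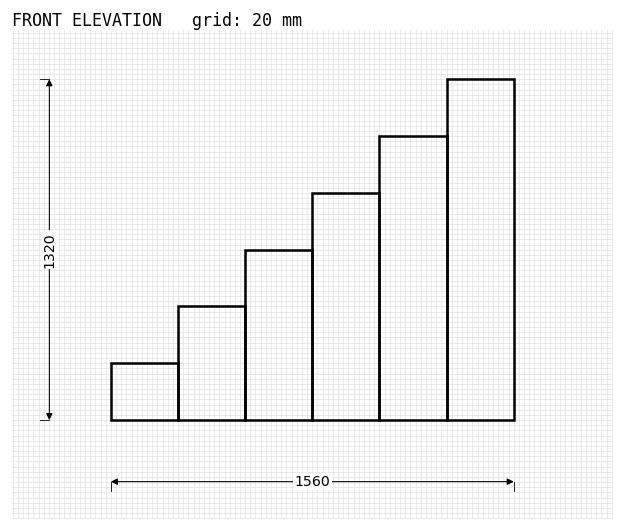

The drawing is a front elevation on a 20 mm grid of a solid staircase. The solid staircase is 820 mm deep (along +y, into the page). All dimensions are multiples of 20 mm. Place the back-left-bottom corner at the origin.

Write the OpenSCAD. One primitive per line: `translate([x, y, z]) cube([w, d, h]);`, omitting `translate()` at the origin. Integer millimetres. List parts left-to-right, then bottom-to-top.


cube([260, 820, 220]);
translate([260, 0, 0]) cube([260, 820, 440]);
translate([520, 0, 0]) cube([260, 820, 660]);
translate([780, 0, 0]) cube([260, 820, 880]);
translate([1040, 0, 0]) cube([260, 820, 1100]);
translate([1300, 0, 0]) cube([260, 820, 1320]);


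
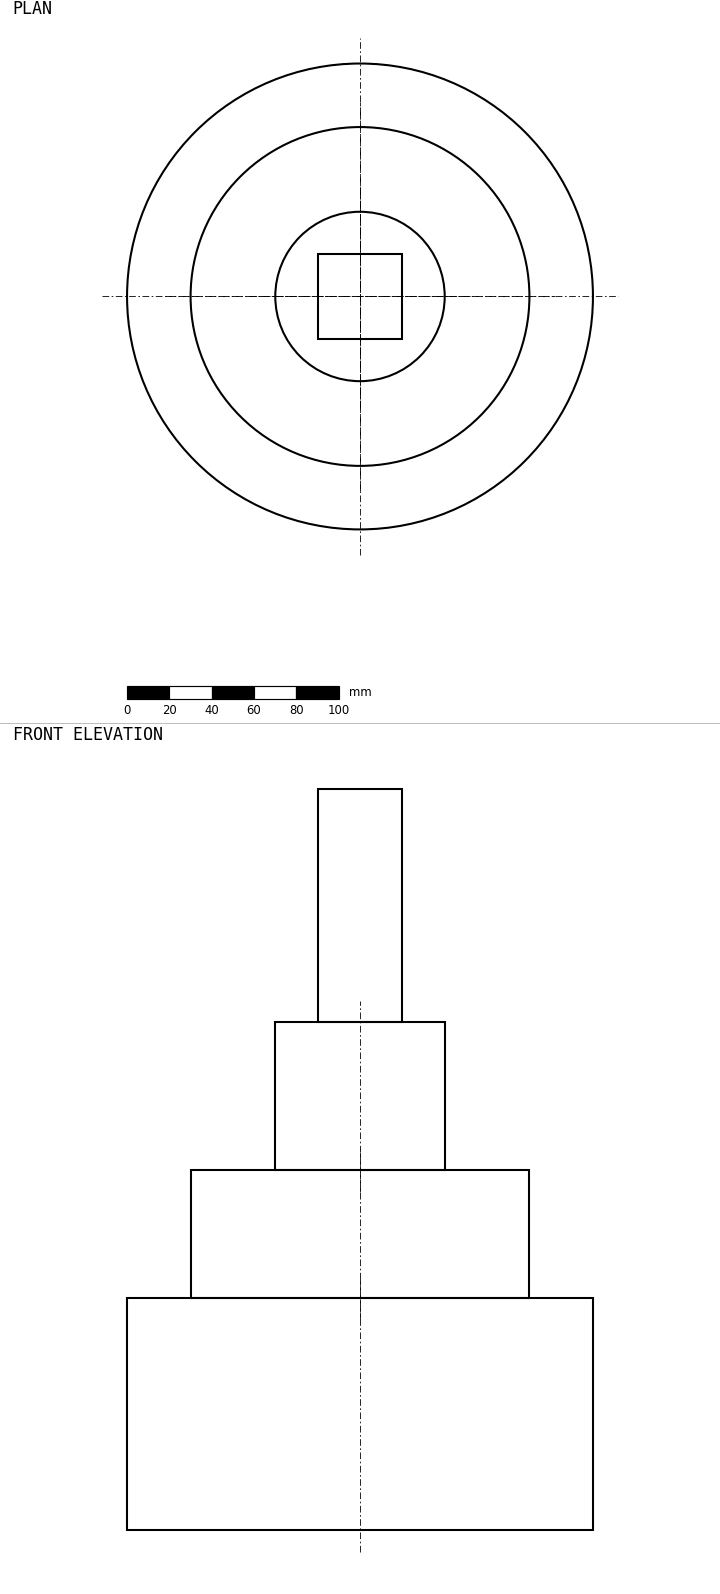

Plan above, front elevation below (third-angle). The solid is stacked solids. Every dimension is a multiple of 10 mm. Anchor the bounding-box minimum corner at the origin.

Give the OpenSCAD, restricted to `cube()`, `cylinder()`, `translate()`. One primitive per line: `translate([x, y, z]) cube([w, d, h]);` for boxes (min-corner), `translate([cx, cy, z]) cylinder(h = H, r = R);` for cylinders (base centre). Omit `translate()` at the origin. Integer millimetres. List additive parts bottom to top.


translate([110, 110, 0]) cylinder(h = 110, r = 110);
translate([110, 110, 110]) cylinder(h = 60, r = 80);
translate([110, 110, 170]) cylinder(h = 70, r = 40);
translate([90, 90, 240]) cube([40, 40, 110]);
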